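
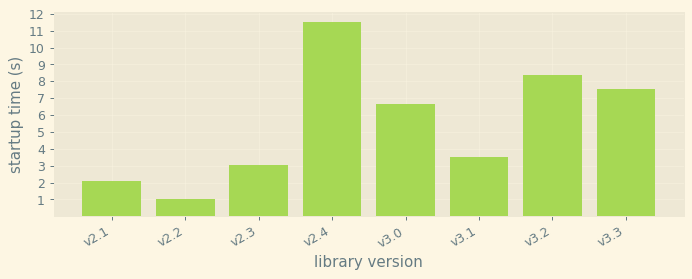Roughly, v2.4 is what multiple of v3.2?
≈ 1.5×

v2.4 ≈ 12, v3.2 ≈ 8; 12/8 ≈ 1.5.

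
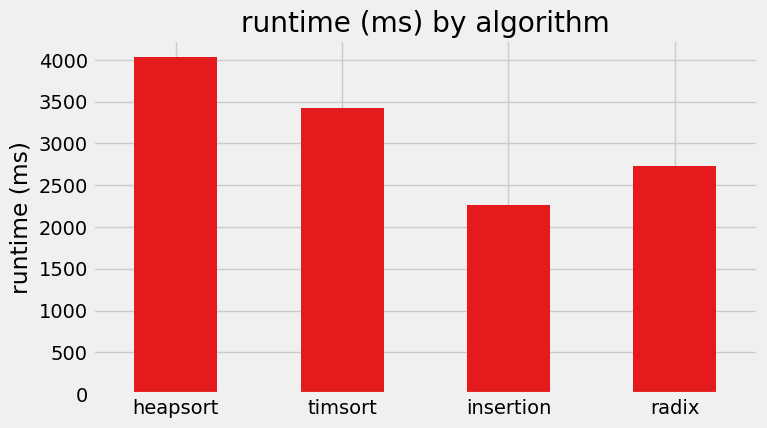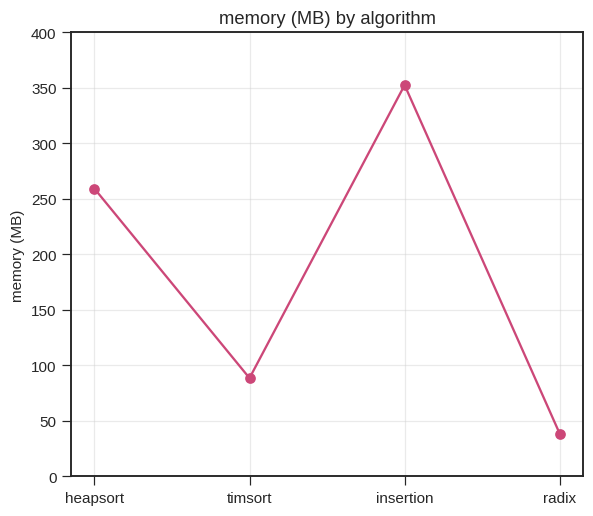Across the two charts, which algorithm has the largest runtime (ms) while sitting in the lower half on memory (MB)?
timsort

Chart 2 median memory (MB) ≈ 150; below-median algorithms: timsort, radix. Among those, timsort has the highest runtime (ms) (≈ 3500).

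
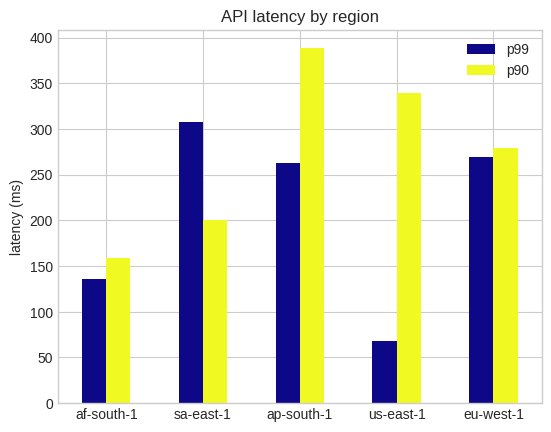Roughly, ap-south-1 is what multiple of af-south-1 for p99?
≈ 1.67×

ap-south-1 ≈ 250, af-south-1 ≈ 150; 250/150 ≈ 1.67.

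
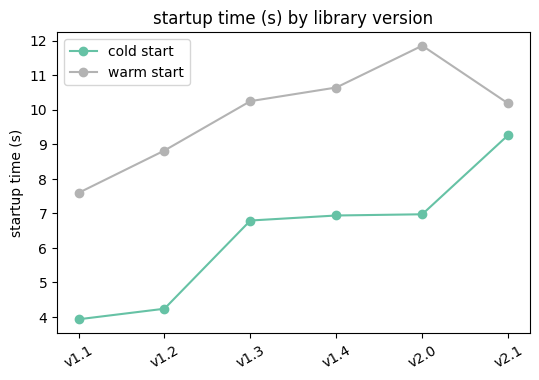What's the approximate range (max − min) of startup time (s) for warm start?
Max v2.0 ≈ 12, min v1.1 ≈ 8; range ≈ 4.

≈ 4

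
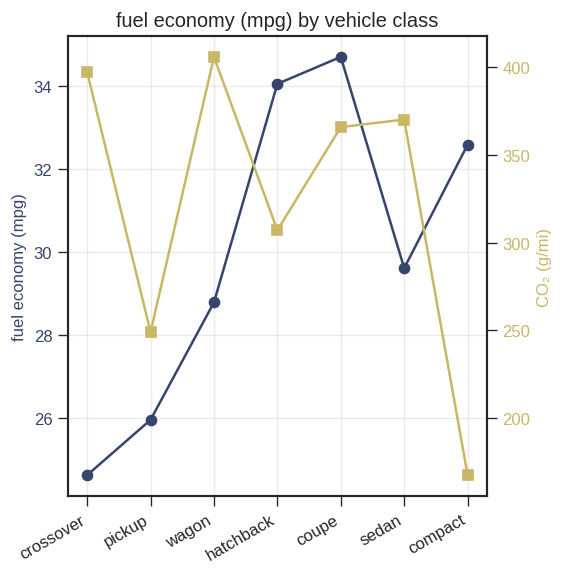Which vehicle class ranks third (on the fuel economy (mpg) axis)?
Top 4 (on the fuel economy (mpg) axis): coupe ≈ 35, hatchback ≈ 34, compact ≈ 33, sedan ≈ 30.

compact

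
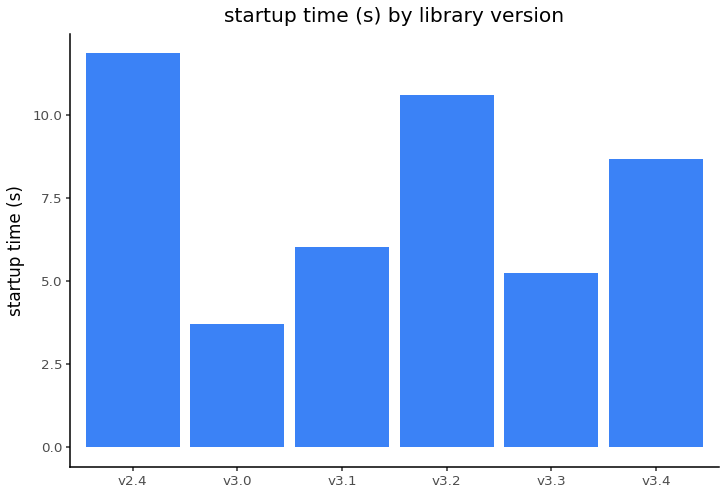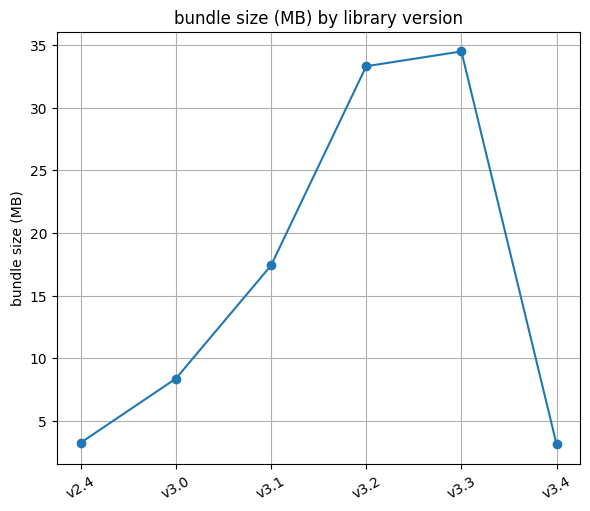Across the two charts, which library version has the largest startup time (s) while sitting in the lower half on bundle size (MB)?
v2.4

Chart 2 median bundle size (MB) ≈ 15; below-median library versions: v2.4, v3.0, v3.4. Among those, v2.4 has the highest startup time (s) (≈ 12).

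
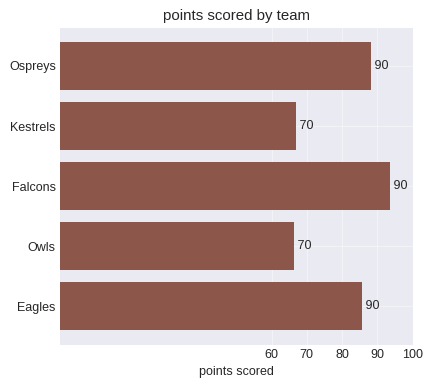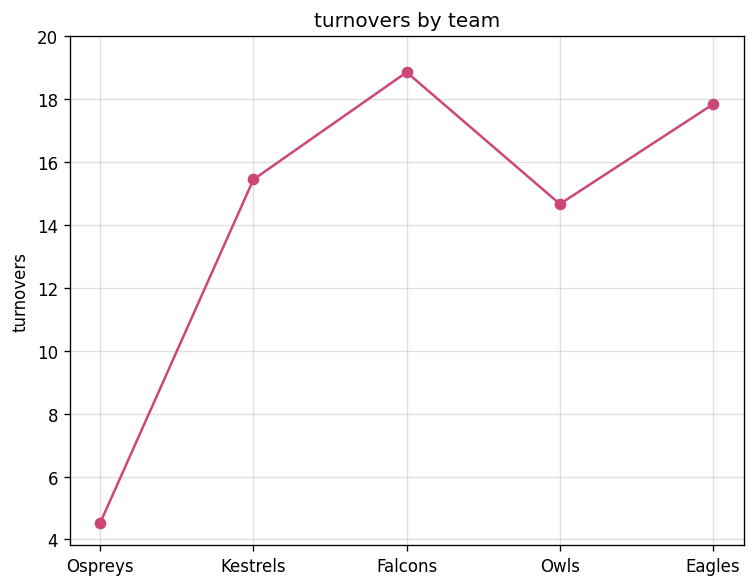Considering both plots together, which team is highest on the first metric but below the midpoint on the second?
Chart 2 median turnovers ≈ 16; below-median teams: Ospreys, Owls. Among those, Ospreys has the highest points scored (≈ 90).

Ospreys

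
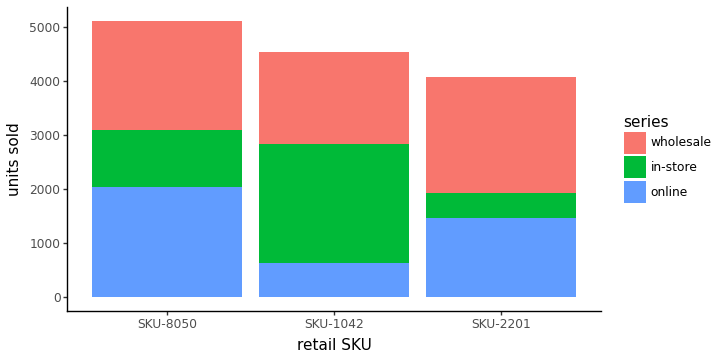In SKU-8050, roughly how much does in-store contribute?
≈ 1000

in-store top ≈ 3000, bottom ≈ 2000; segment ≈ 1000.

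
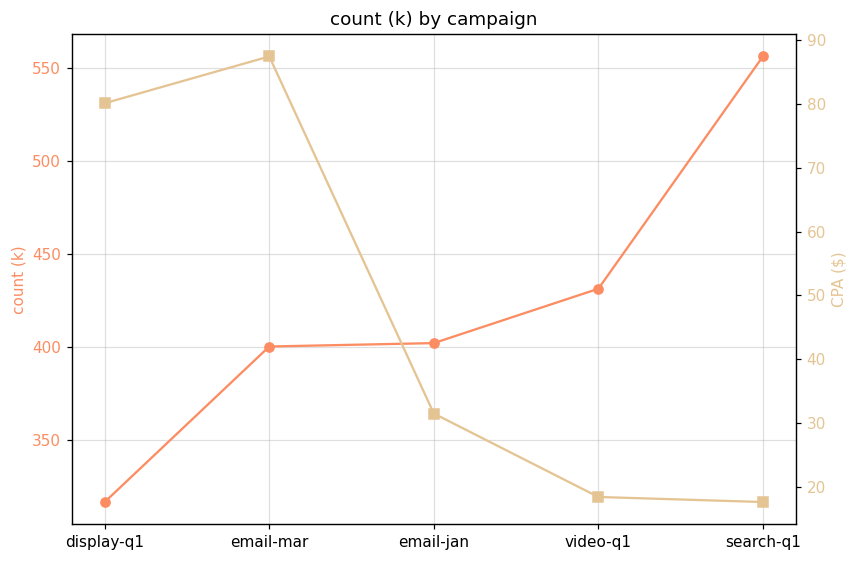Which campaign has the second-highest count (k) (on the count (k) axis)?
Top 3 (on the count (k) axis): search-q1 ≈ 560, video-q1 ≈ 440, email-jan ≈ 400.

video-q1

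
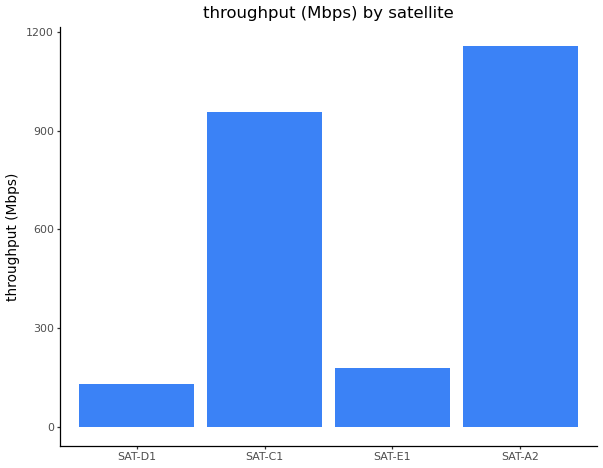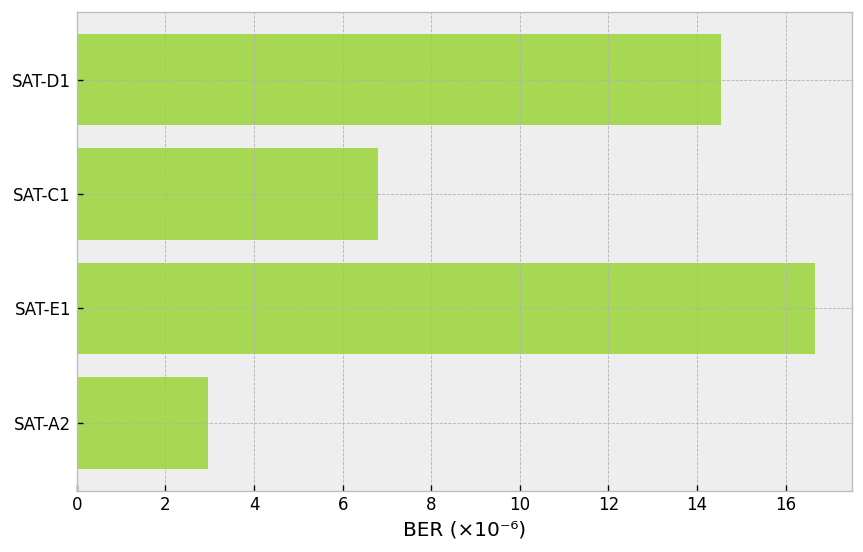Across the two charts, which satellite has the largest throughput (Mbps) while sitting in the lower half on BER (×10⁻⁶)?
Chart 2 median BER (×10⁻⁶) ≈ 10; below-median satellites: SAT-C1, SAT-A2. Among those, SAT-A2 has the highest throughput (Mbps) (≈ 1200).

SAT-A2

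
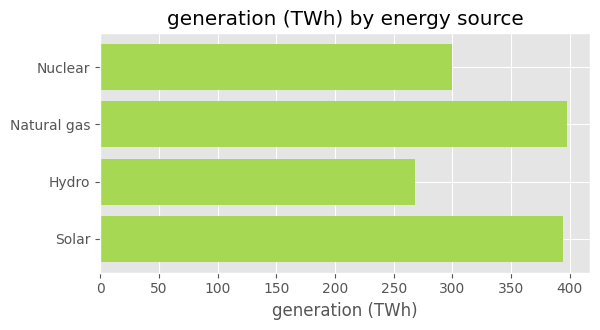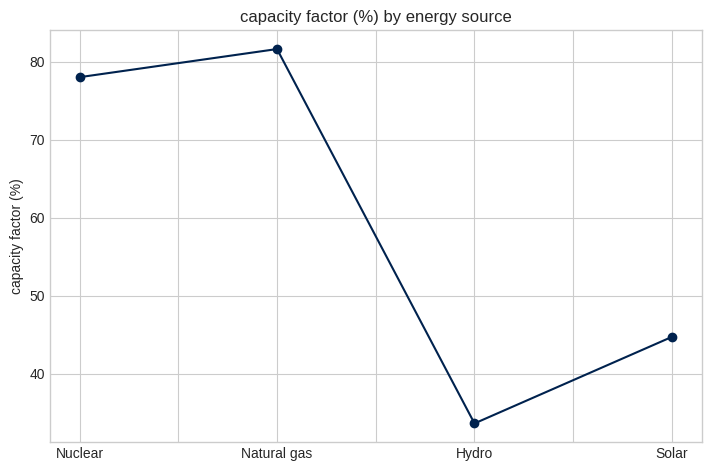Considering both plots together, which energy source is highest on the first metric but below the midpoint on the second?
Chart 2 median capacity factor (%) ≈ 60; below-median energy sources: Hydro, Solar. Among those, Solar has the highest generation (TWh) (≈ 400).

Solar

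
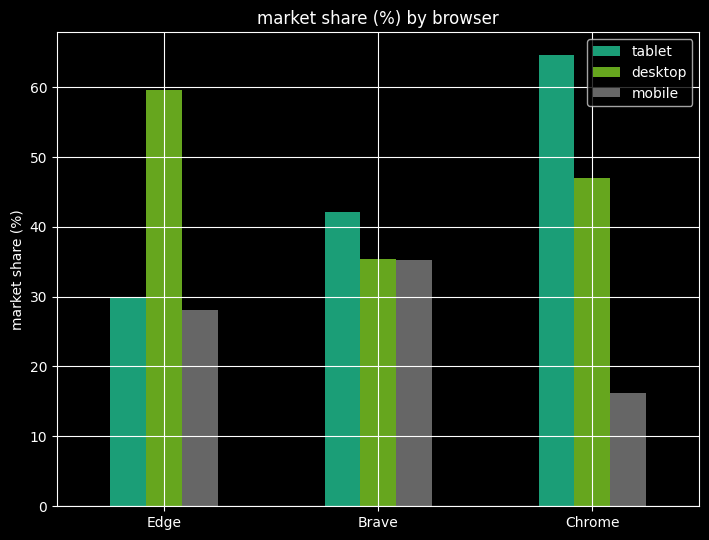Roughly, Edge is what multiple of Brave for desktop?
≈ 1.5×

Edge ≈ 60, Brave ≈ 40; 60/40 ≈ 1.5.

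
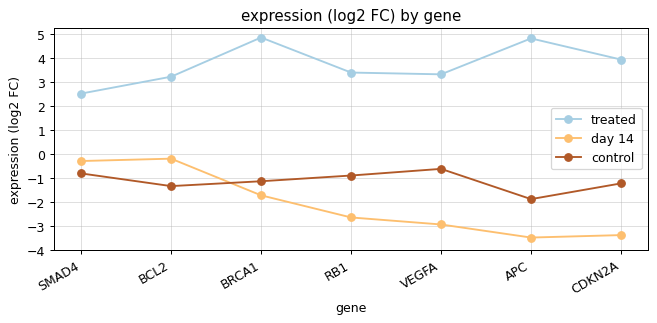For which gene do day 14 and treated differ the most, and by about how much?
APC: day 14 ≈ -3, treated ≈ 5 → gap ≈ 8. Next-largest (CDKN2A) is only ≈ 7.

APC, ≈ 8 log2 FC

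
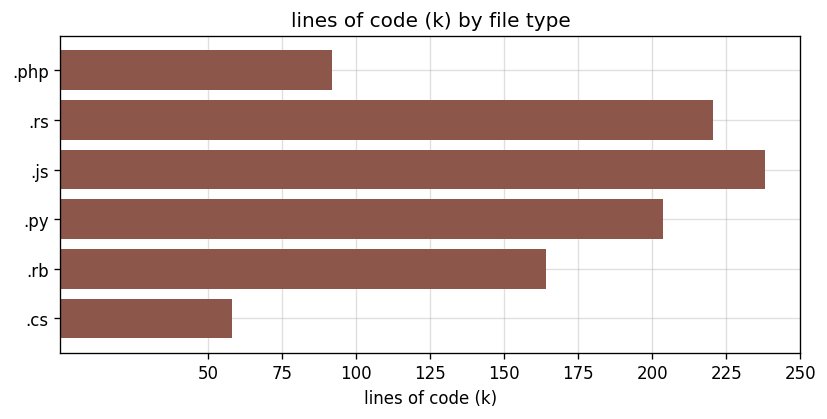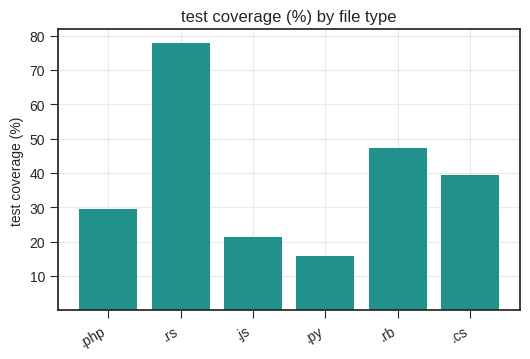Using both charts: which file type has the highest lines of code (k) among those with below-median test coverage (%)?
.js

Chart 2 median test coverage (%) ≈ 30; below-median file types: .php, .js, .py. Among those, .js has the highest lines of code (k) (≈ 250).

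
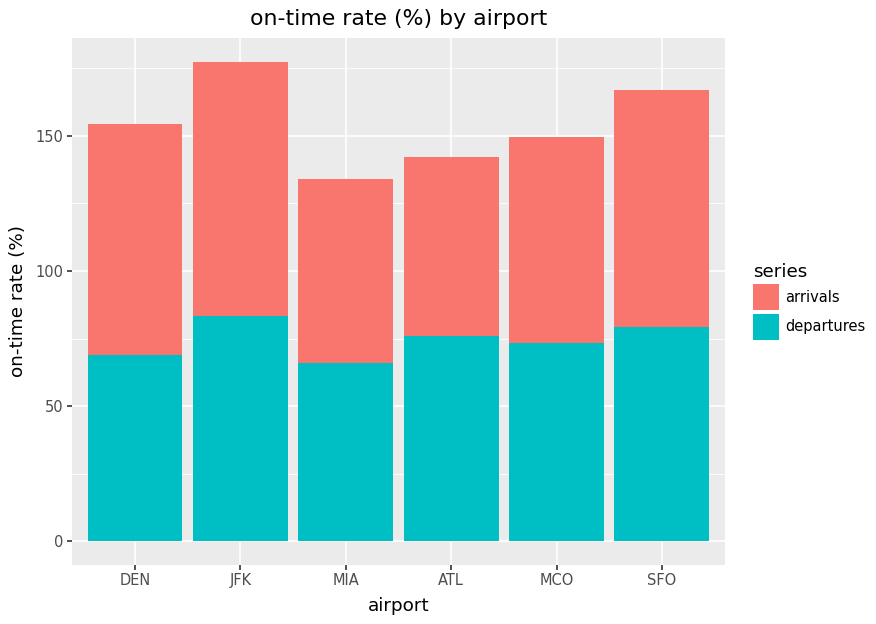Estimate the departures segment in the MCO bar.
departures top ≈ 80, bottom ≈ 0; segment ≈ 80.

≈ 80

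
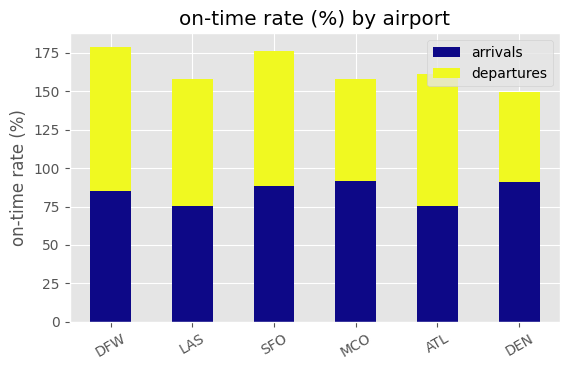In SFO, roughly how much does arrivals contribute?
≈ 80

arrivals top ≈ 80, bottom ≈ 0; segment ≈ 80.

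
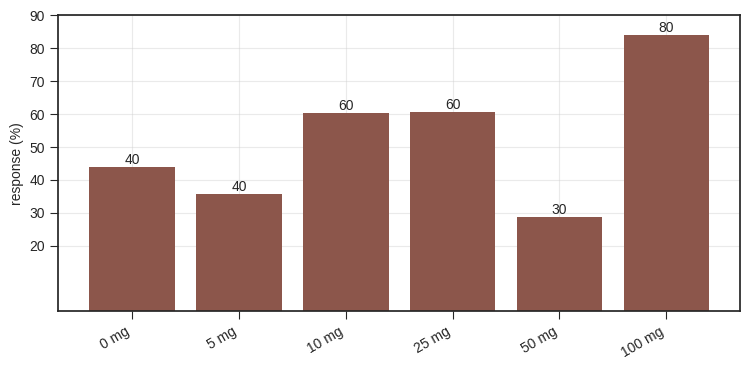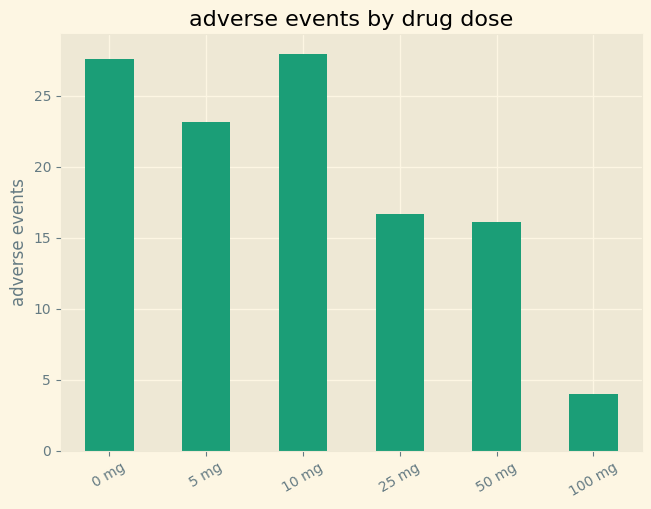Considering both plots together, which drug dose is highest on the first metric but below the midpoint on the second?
100 mg

Chart 2 median adverse events ≈ 20; below-median drug doses: 25 mg, 50 mg, 100 mg. Among those, 100 mg has the highest response (%) (≈ 80).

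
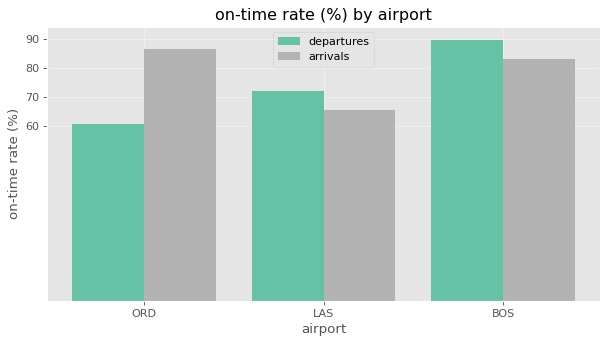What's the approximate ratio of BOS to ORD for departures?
≈ 1.5×

BOS ≈ 90, ORD ≈ 60; 90/60 ≈ 1.5.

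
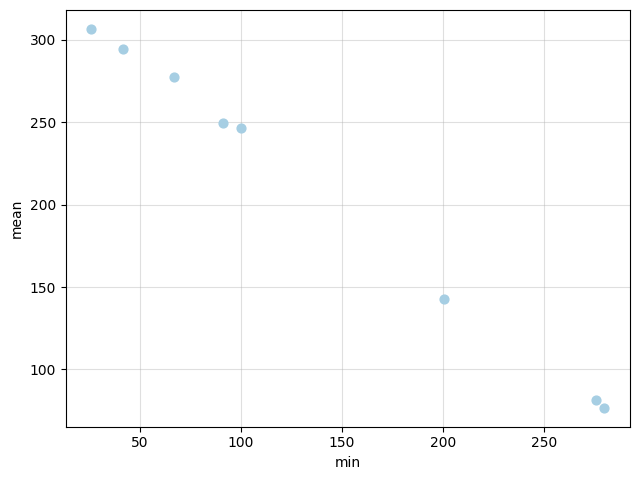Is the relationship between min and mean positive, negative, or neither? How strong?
Points are negatively correlated; strong (|r| ≈ 1.0).

negative, strong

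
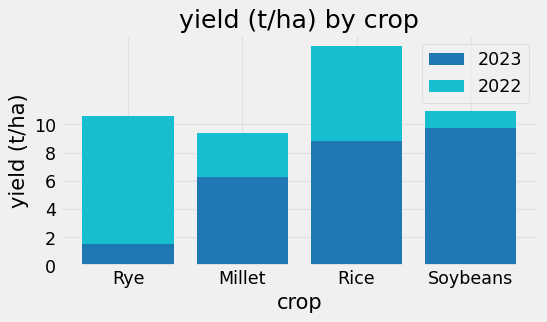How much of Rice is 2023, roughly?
2023 top ≈ 8, bottom ≈ 0; segment ≈ 8.

≈ 8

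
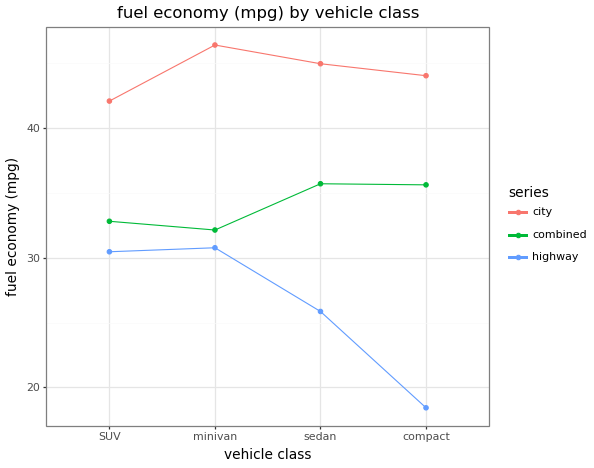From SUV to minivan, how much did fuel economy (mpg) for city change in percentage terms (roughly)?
≈ +12.5%

SUV ≈ 40, minivan ≈ 45; (45 − 40) / 40 ≈ +12.5%.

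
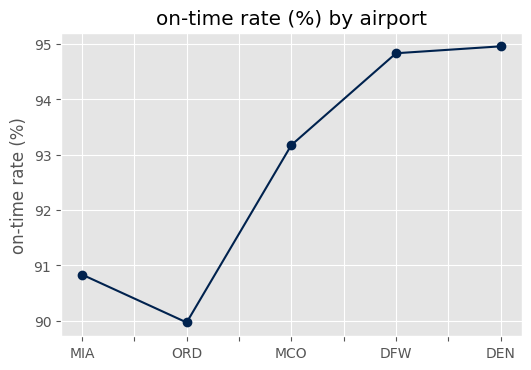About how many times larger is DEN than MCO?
DEN ≈ 95.0, MCO ≈ 93.0; 95.0/93.0 ≈ 1.02.

≈ 1.02×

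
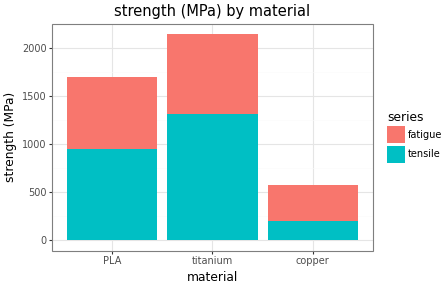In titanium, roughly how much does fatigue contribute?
fatigue top ≈ 2200, bottom ≈ 1400; segment ≈ 800.

≈ 800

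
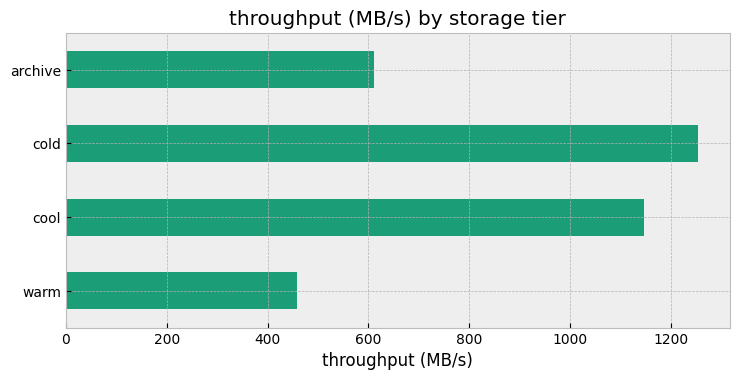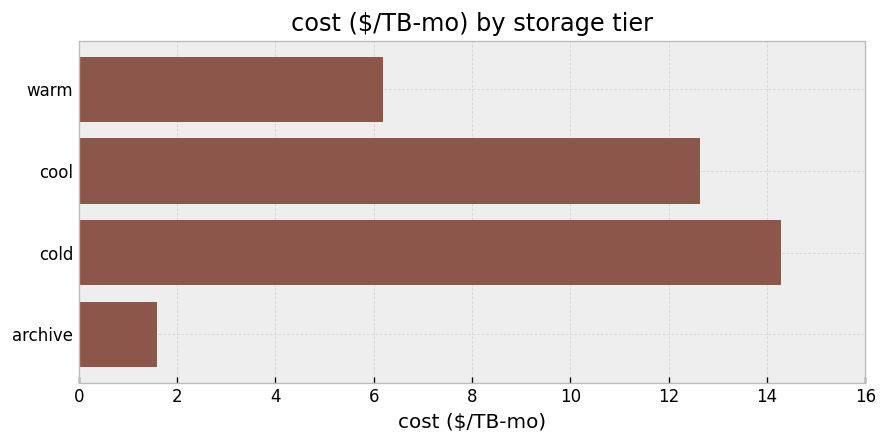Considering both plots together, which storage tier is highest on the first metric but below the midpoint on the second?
archive

Chart 2 median cost ($/TB-mo) ≈ 10; below-median storage tiers: warm, archive. Among those, archive has the highest throughput (MB/s) (≈ 600).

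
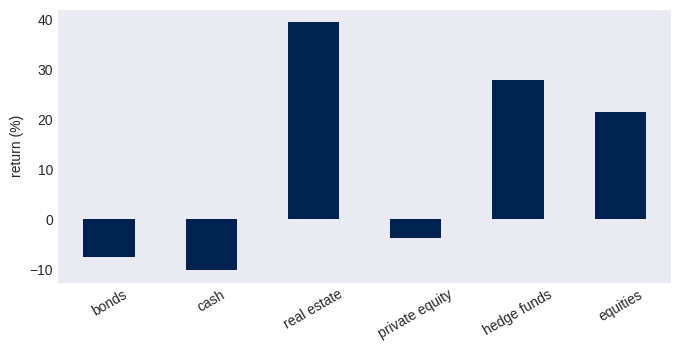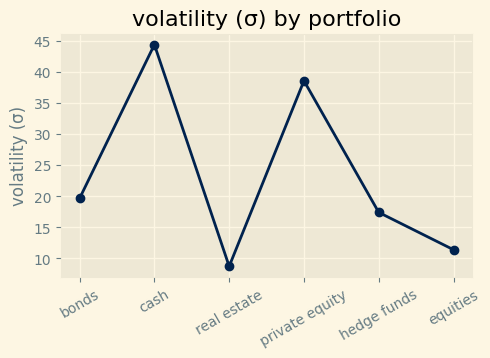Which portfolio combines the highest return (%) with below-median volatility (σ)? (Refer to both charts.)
real estate

Chart 2 median volatility (σ) ≈ 20; below-median portfolios: real estate, hedge funds, equities. Among those, real estate has the highest return (%) (≈ 40).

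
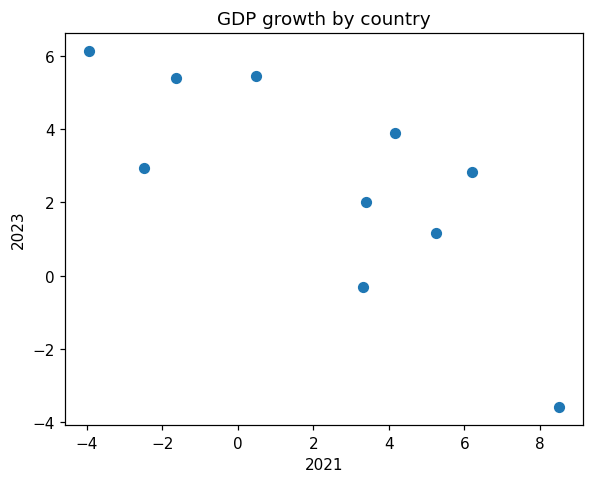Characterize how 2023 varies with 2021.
Points are negatively correlated; strong (|r| ≈ 0.8).

negative, strong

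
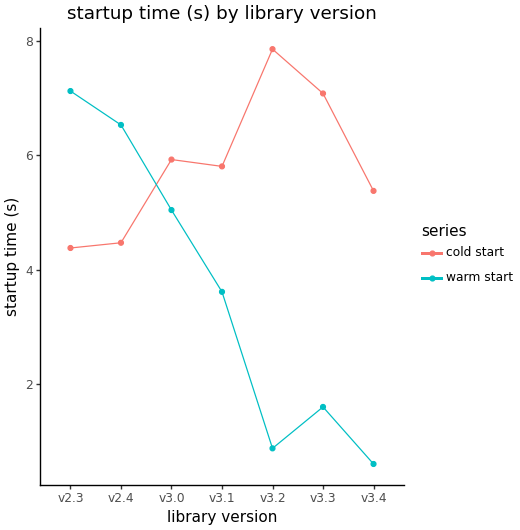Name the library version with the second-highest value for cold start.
Top 3 for cold start: v3.2 ≈ 8, v3.3 ≈ 7, v3.0 ≈ 6.

v3.3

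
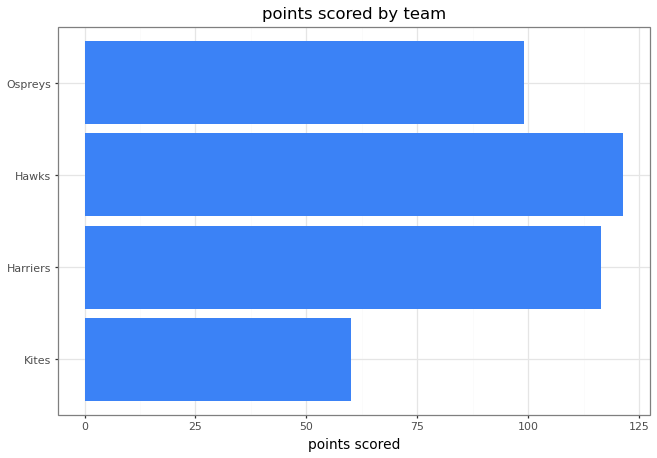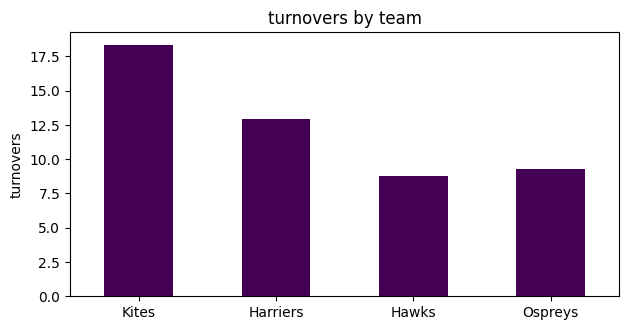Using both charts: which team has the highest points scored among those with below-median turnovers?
Chart 2 median turnovers ≈ 12; below-median teams: Hawks, Ospreys. Among those, Hawks has the highest points scored (≈ 120).

Hawks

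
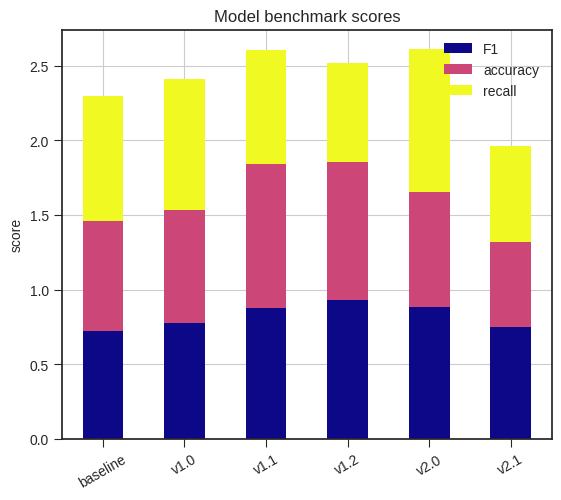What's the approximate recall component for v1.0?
recall top ≈ 2.5, bottom ≈ 1.5; segment ≈ 1.0.

≈ 1.0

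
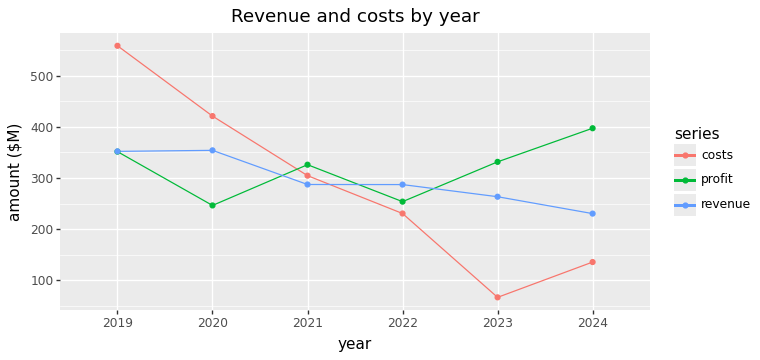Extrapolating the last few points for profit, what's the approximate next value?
≈ 475

Last three: 250, 350, 400 → slope ≈ 75/step → next ≈ 475.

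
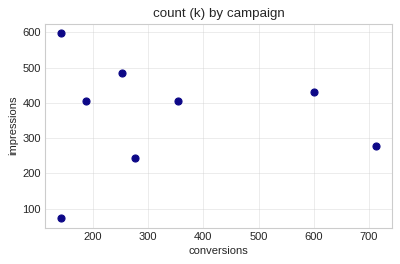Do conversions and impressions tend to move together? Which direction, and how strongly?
Points are roughly uncorrelated; weak (|r| ≈ 0.0).

no clear correlation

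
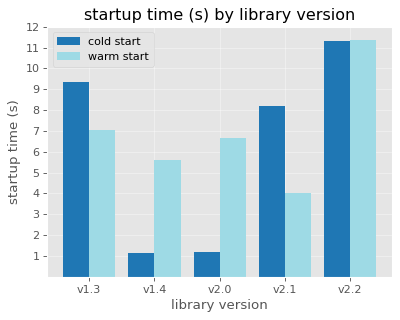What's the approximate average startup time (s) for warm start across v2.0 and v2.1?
≈ 6

(7 + 4) / 2 ≈ 6.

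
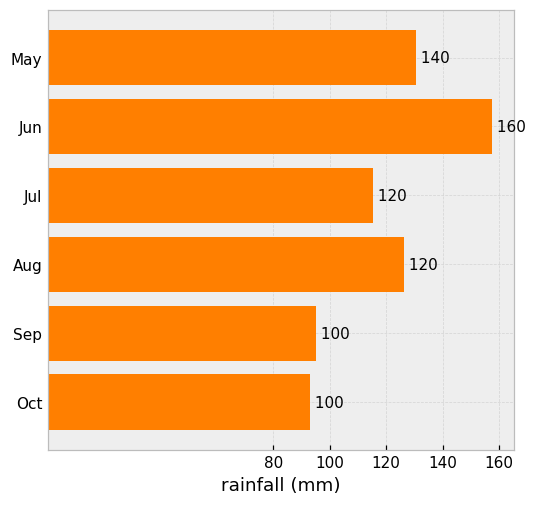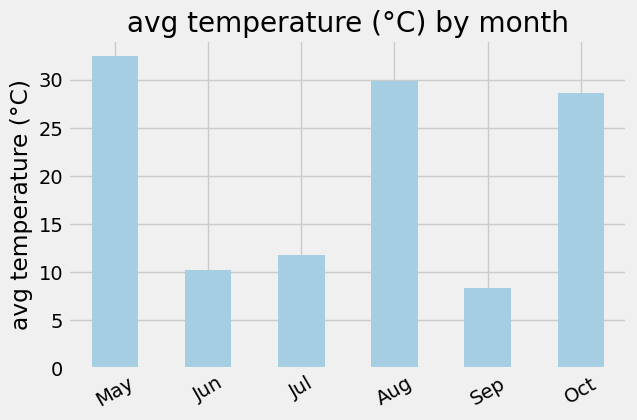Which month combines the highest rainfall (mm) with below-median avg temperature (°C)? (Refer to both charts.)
Jun

Chart 2 median avg temperature (°C) ≈ 20; below-median months: Jun, Jul, Sep. Among those, Jun has the highest rainfall (mm) (≈ 160).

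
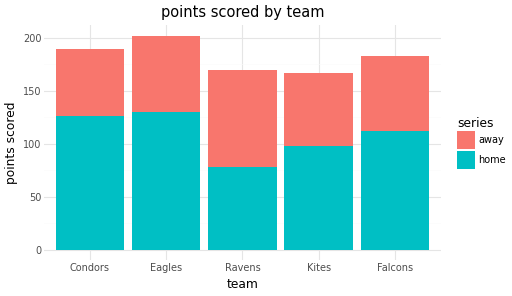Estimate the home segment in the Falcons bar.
home top ≈ 120, bottom ≈ 0; segment ≈ 120.

≈ 120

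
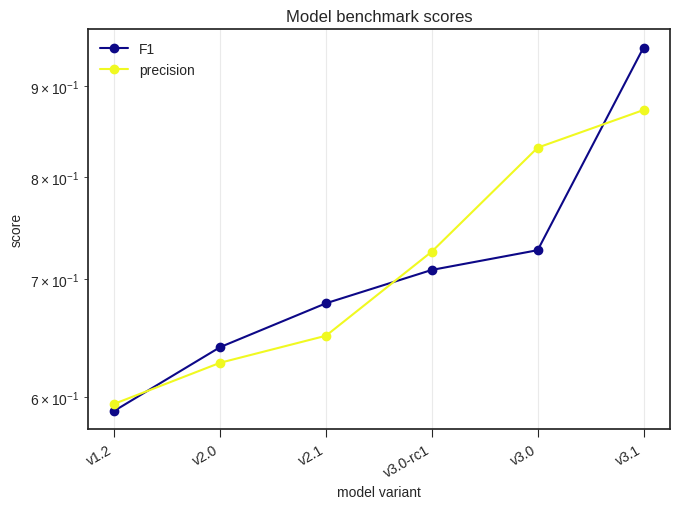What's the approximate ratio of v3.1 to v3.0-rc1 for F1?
≈ 1.36×

v3.1 ≈ 0.95, v3.0-rc1 ≈ 0.70; 0.95/0.70 ≈ 1.36.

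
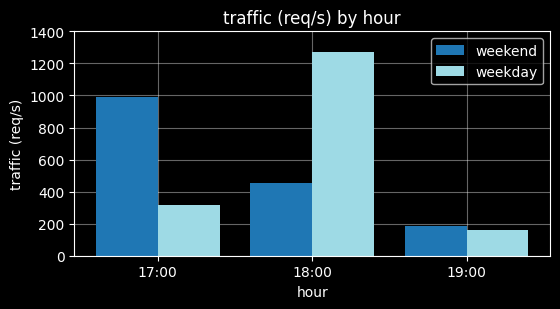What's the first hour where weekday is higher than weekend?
18:00

17:00: weekday ≈ 400 vs weekend ≈ 1000 (not yet); 18:00: weekday ≈ 1200 vs weekend ≈ 400 (first crossover).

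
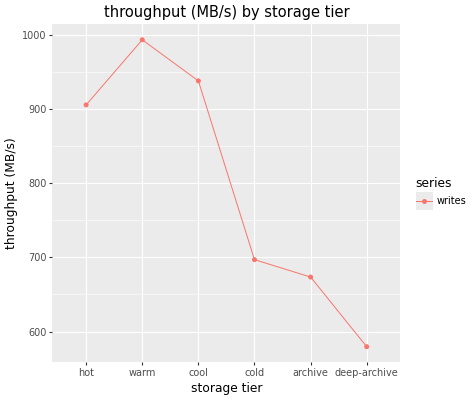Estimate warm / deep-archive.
≈ 1.67×

warm ≈ 1000, deep-archive ≈ 600; 1000/600 ≈ 1.67.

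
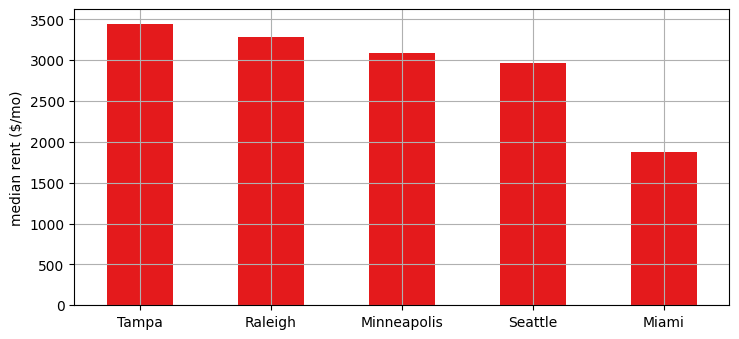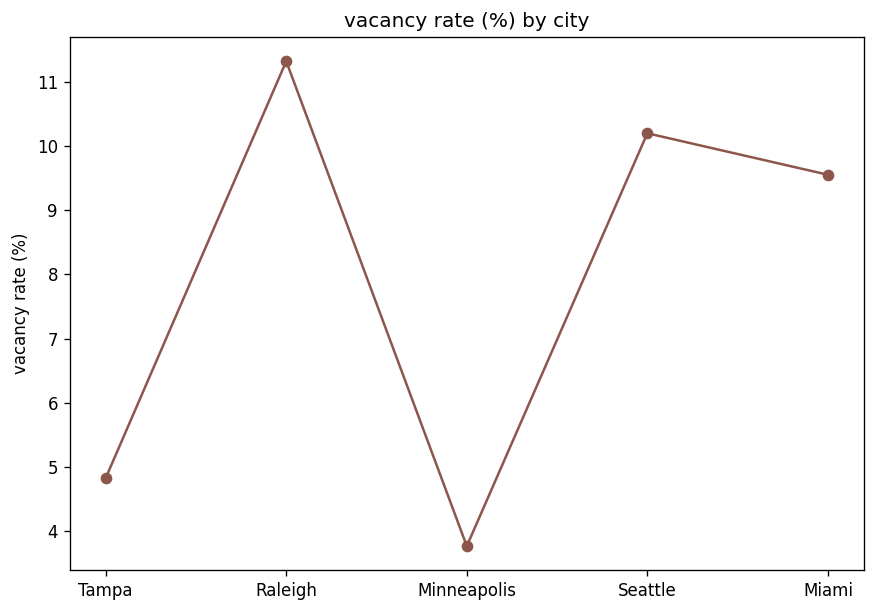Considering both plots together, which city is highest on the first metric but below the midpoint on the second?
Chart 2 median vacancy rate (%) ≈ 10; below-median cities: Tampa, Minneapolis. Among those, Tampa has the highest median rent ($/mo) (≈ 3500).

Tampa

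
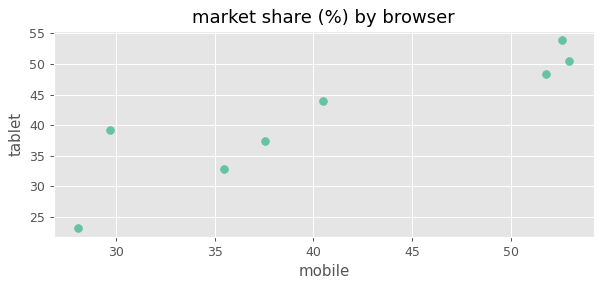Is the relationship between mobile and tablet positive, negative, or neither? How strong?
positive, strong

Points are positively correlated; strong (|r| ≈ 0.9).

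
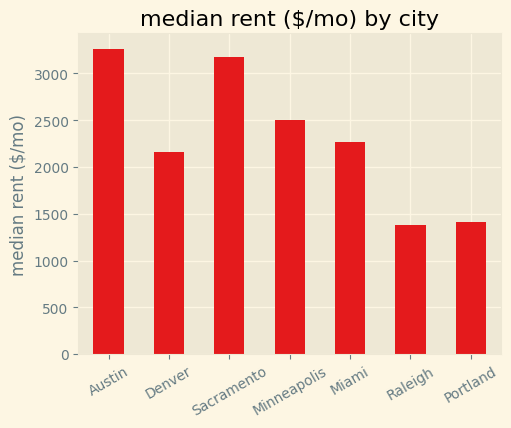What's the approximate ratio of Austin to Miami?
≈ 1.4×

Austin ≈ 3500, Miami ≈ 2500; 3500/2500 ≈ 1.4.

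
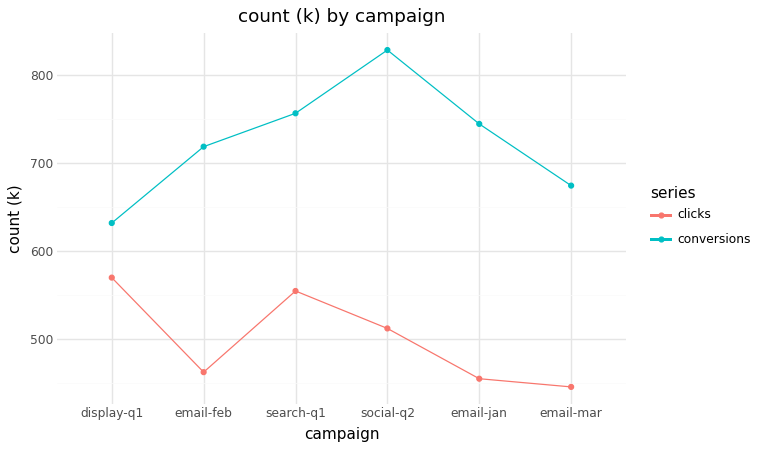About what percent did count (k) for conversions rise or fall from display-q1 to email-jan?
display-q1 ≈ 650, email-jan ≈ 750; (750 − 650) / 650 ≈ +15.4%.

≈ +15.4%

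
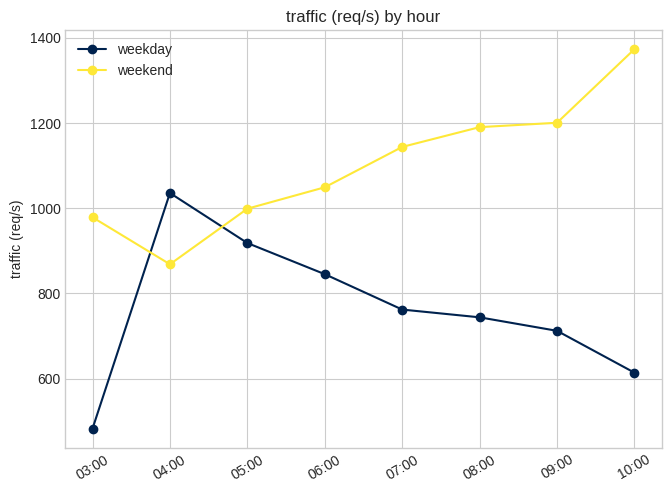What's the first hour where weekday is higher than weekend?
03:00: weekday ≈ 500 vs weekend ≈ 1000 (not yet); 04:00: weekday ≈ 1000 vs weekend ≈ 900 (first crossover).

04:00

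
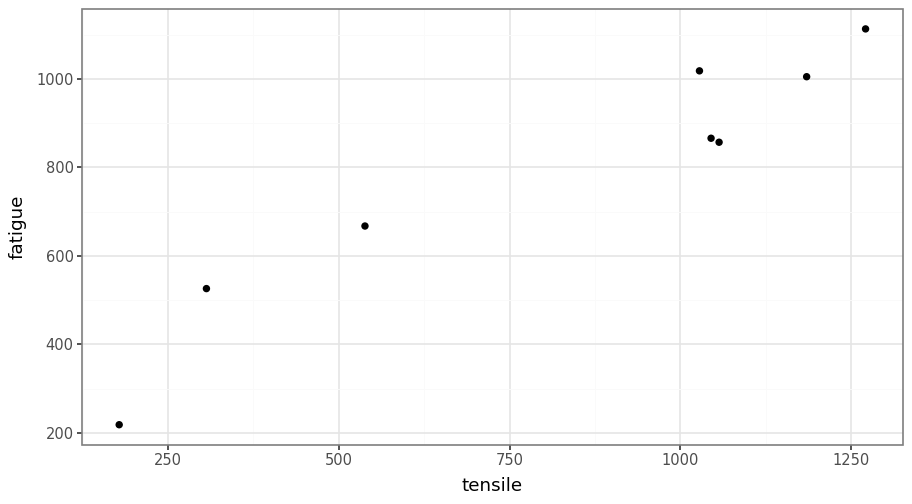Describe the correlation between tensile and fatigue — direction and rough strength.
Points are positively correlated; strong (|r| ≈ 1.0).

positive, strong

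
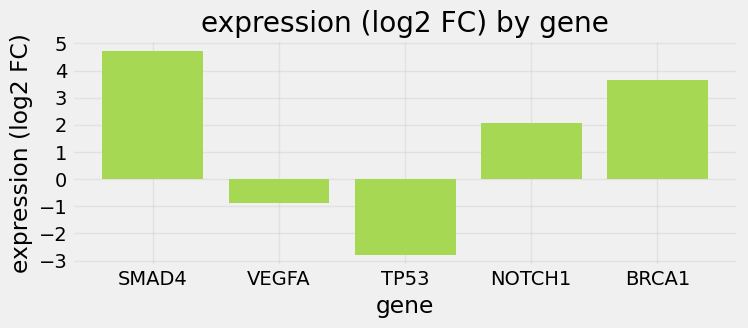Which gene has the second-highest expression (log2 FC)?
Top 3: SMAD4 ≈ 5, BRCA1 ≈ 4, NOTCH1 ≈ 2.

BRCA1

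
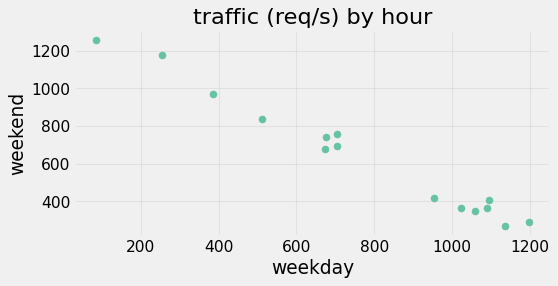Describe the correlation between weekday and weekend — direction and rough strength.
negative, strong

Points are negatively correlated; strong (|r| ≈ 1.0).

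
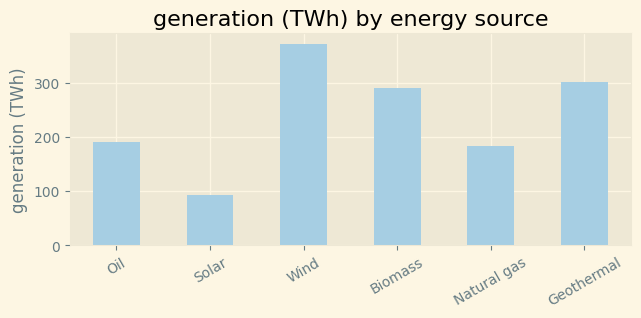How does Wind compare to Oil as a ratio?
Wind ≈ 350, Oil ≈ 200; 350/200 ≈ 1.75.

≈ 1.75×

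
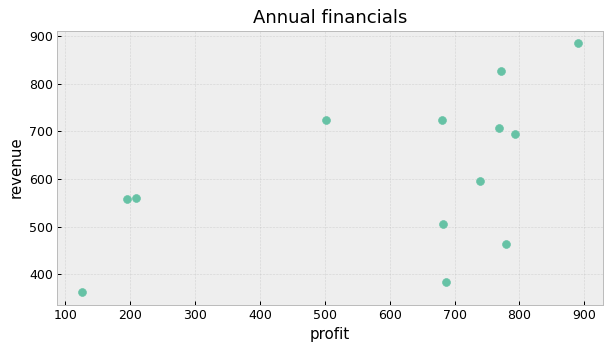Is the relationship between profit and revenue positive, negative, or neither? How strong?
positive, moderate

Points are positively correlated; moderate (|r| ≈ 0.5).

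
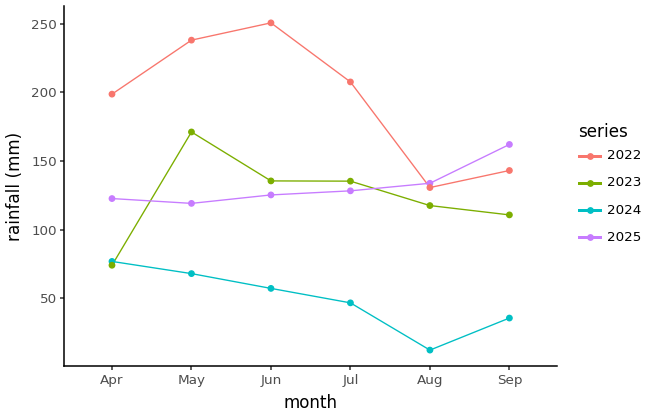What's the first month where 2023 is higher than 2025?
Apr: 2023 ≈ 80 vs 2025 ≈ 120 (not yet); May: 2023 ≈ 180 vs 2025 ≈ 120 (first crossover).

May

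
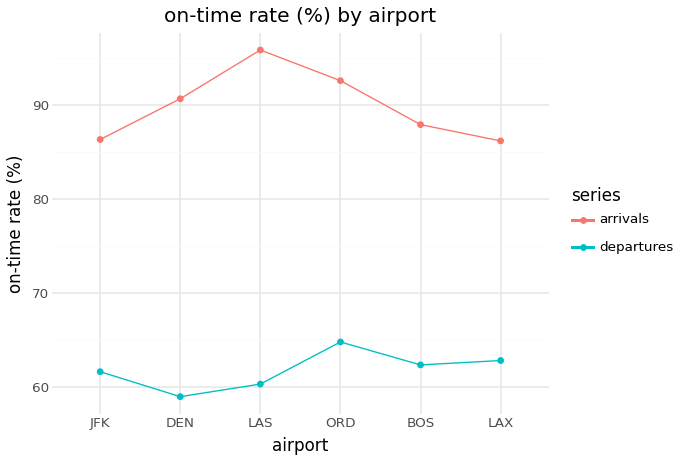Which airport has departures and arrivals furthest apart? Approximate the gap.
LAS: departures ≈ 60, arrivals ≈ 95 → gap ≈ 35. Next-largest (DEN) is only ≈ 30.

LAS, ≈ 35 %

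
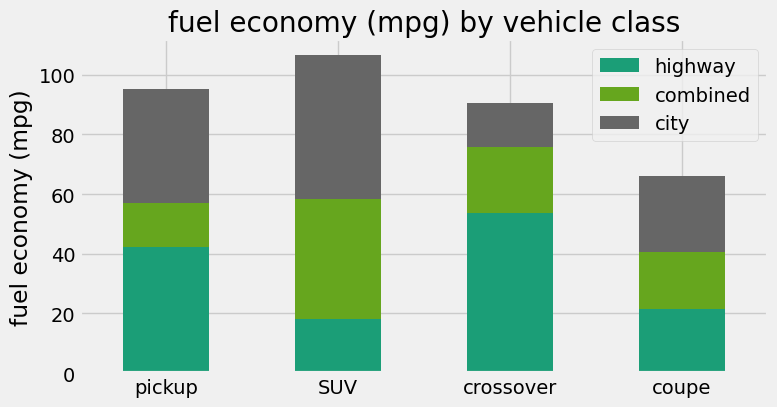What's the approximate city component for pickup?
≈ 40

city top ≈ 100, bottom ≈ 60; segment ≈ 40.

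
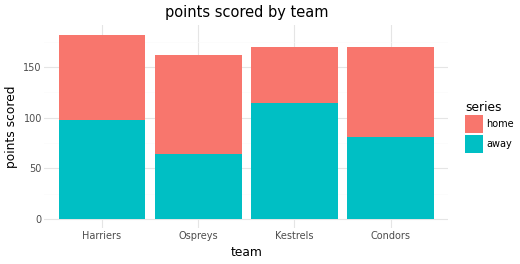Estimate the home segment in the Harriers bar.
home top ≈ 180, bottom ≈ 100; segment ≈ 80.

≈ 80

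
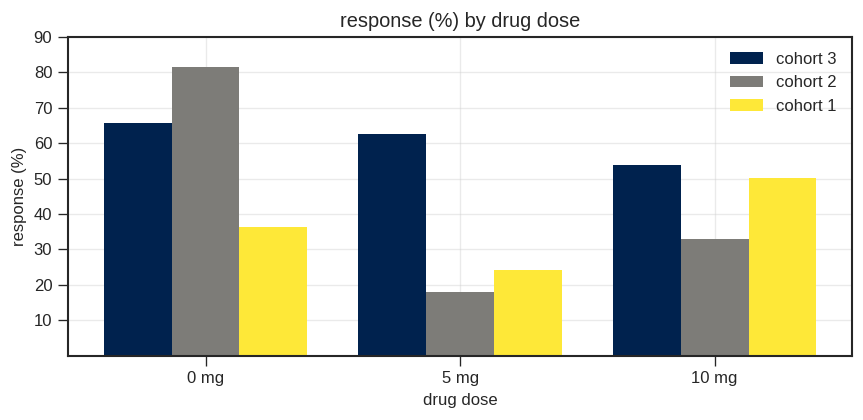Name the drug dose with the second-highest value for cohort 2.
Top 3 for cohort 2: 0 mg ≈ 80, 10 mg ≈ 30, 5 mg ≈ 20.

10 mg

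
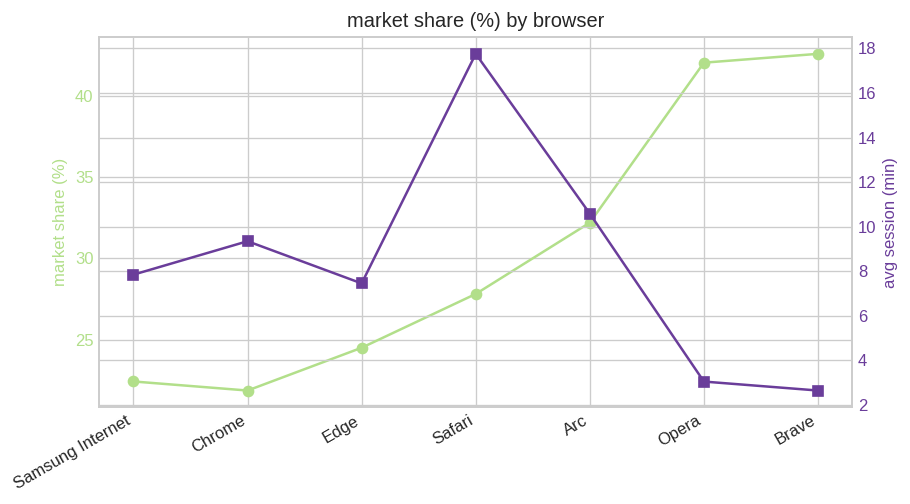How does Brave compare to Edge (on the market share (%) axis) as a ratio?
≈ 1.75×

Brave ≈ 42, Edge ≈ 24; 42/24 ≈ 1.75.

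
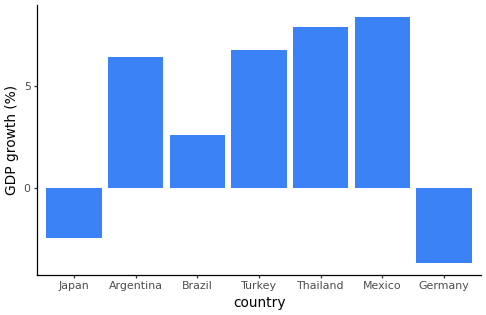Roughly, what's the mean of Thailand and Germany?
(8 + -4) / 2 ≈ 2.

≈ 2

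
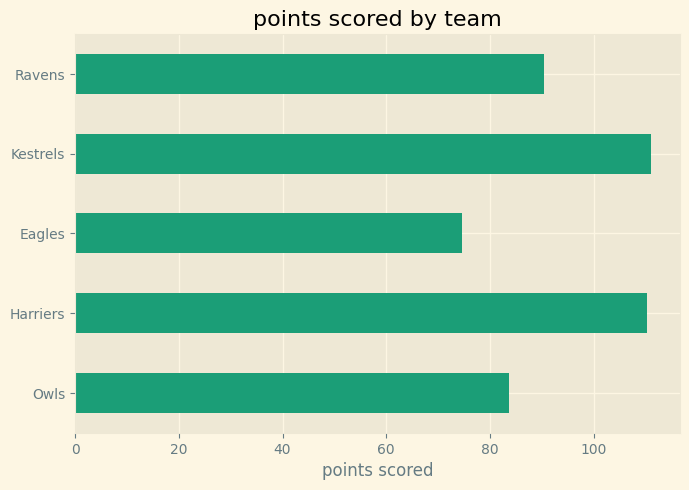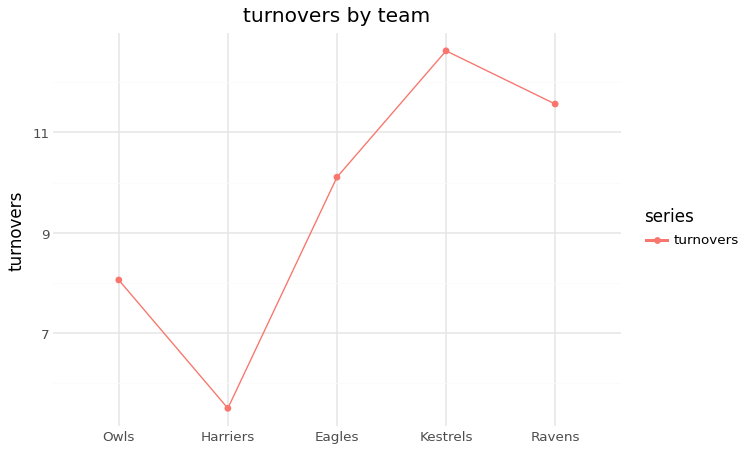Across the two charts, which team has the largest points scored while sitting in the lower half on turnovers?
Harriers

Chart 2 median turnovers ≈ 10; below-median teams: Owls, Harriers. Among those, Harriers has the highest points scored (≈ 120).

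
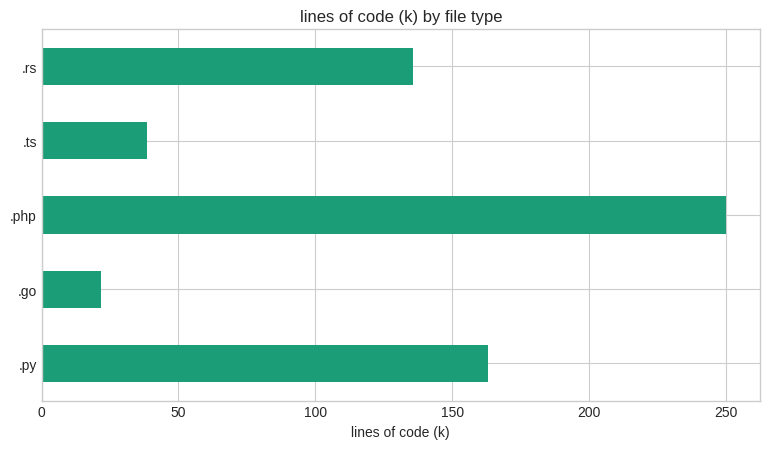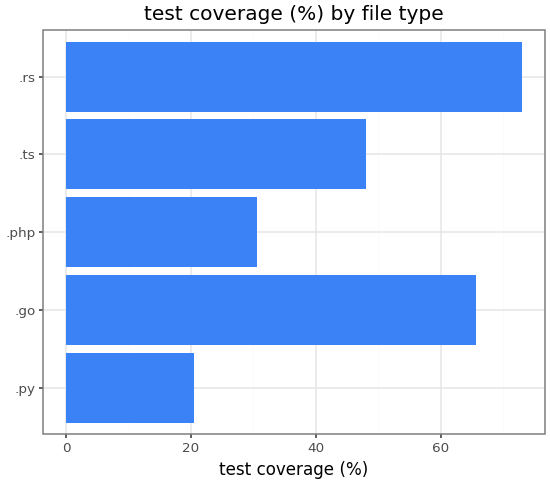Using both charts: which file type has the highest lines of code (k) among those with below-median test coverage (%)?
Chart 2 median test coverage (%) ≈ 50; below-median file types: .py, .php. Among those, .php has the highest lines of code (k) (≈ 250).

.php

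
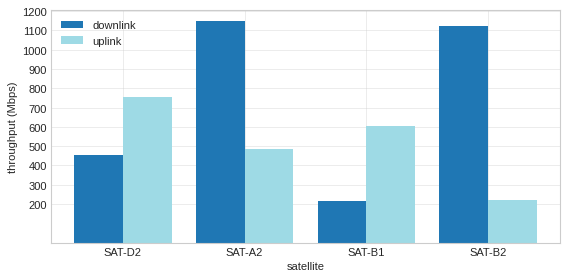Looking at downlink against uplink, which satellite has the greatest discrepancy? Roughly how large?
SAT-B2, ≈ 900 Mbps

SAT-B2: downlink ≈ 1100, uplink ≈ 200 → gap ≈ 900. Next-largest (SAT-A2) is only ≈ 600.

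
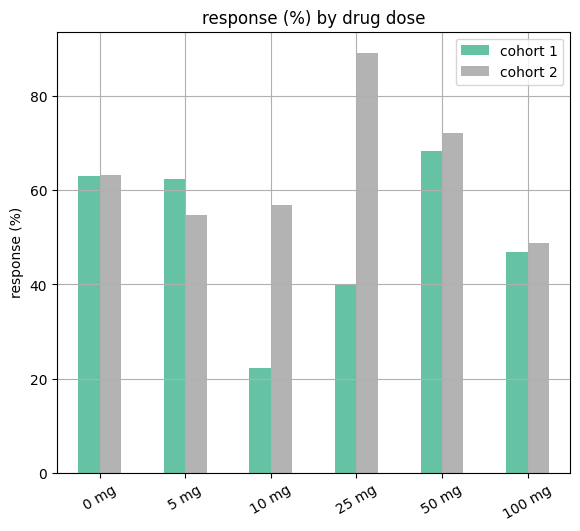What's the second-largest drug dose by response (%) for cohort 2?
Top 3 for cohort 2: 25 mg ≈ 90, 50 mg ≈ 70, 0 mg ≈ 60.

50 mg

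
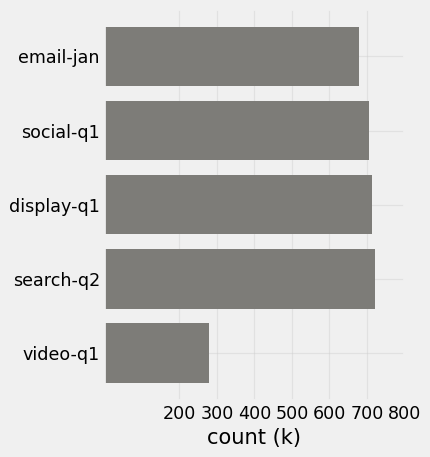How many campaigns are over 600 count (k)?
4

Above 600: email-jan, social-q1, display-q1, search-q2.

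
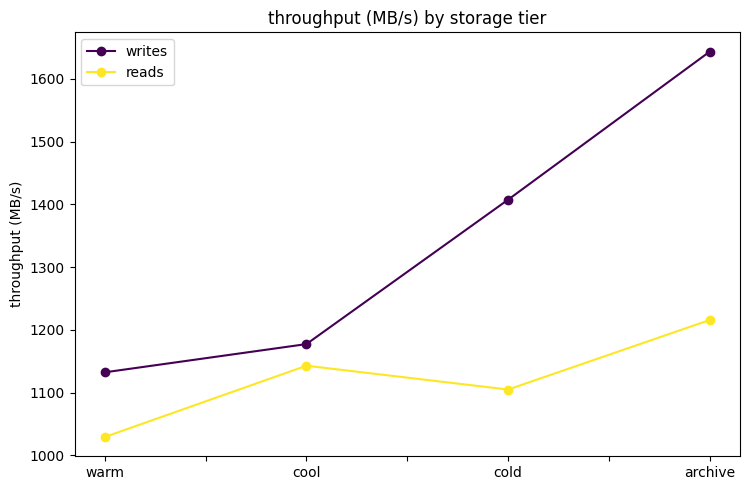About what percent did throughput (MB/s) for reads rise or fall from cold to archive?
≈ +9.1%

cold ≈ 1100, archive ≈ 1200; (1200 − 1100) / 1100 ≈ +9.1%.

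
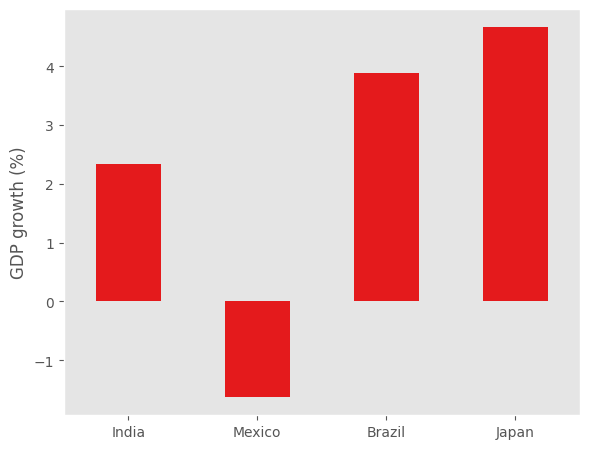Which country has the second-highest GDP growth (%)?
Brazil

Top 3: Japan ≈ 5, Brazil ≈ 4, India ≈ 2.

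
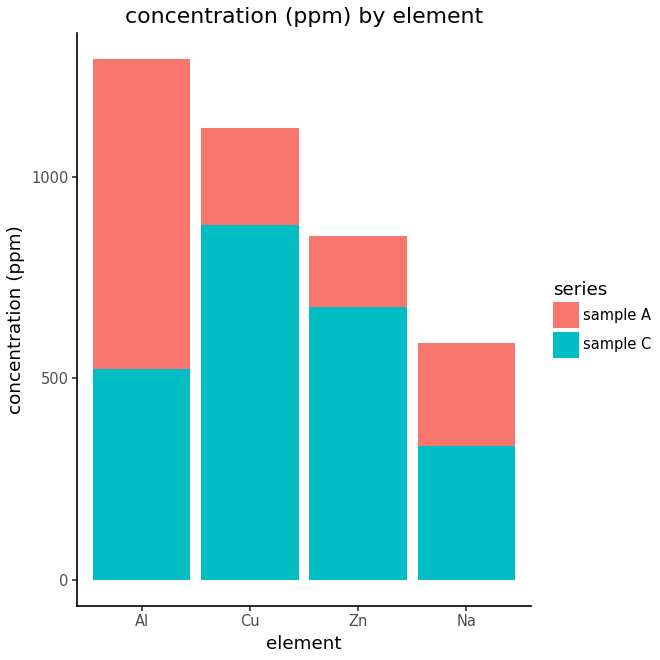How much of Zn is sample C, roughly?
sample C top ≈ 600, bottom ≈ 0; segment ≈ 600.

≈ 600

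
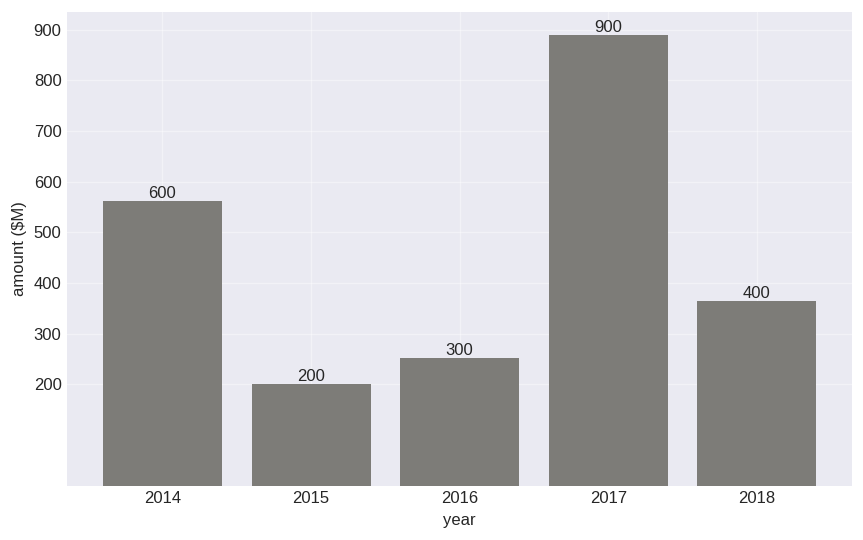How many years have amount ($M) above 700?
1

Above 700: 2017.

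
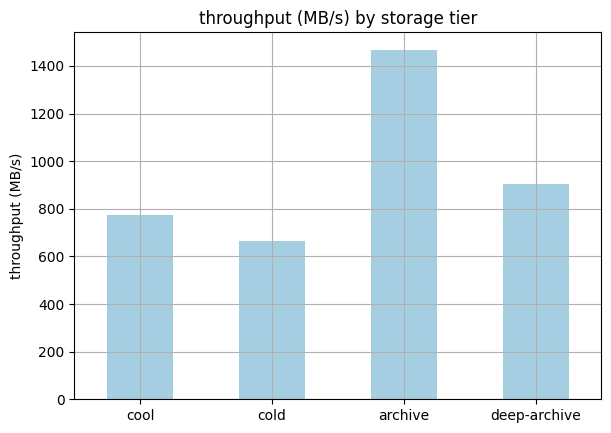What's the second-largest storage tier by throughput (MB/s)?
Top 3: archive ≈ 1400, deep-archive ≈ 1000, cool ≈ 800.

deep-archive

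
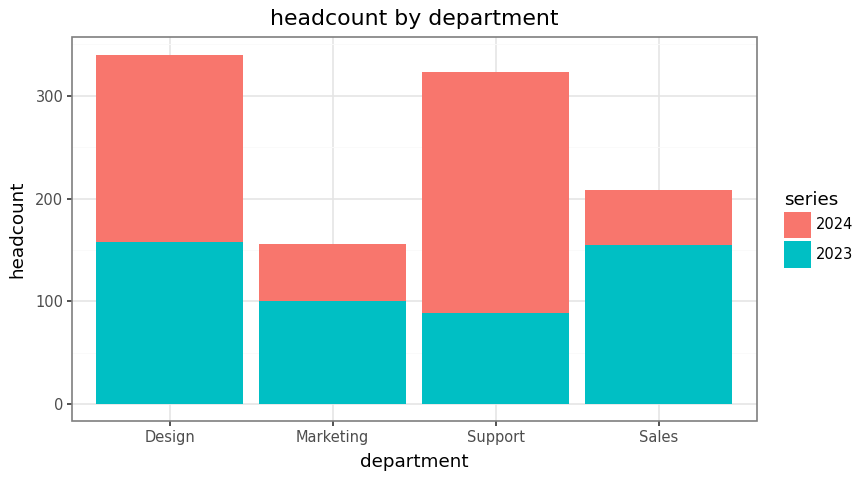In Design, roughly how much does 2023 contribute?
≈ 150

2023 top ≈ 150, bottom ≈ 0; segment ≈ 150.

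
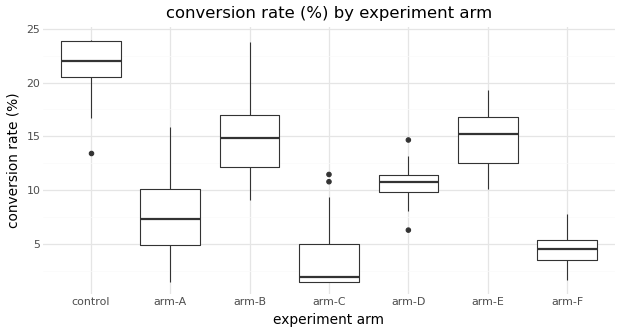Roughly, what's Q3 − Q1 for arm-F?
≈ 2

Q3 ≈ 6, Q1 ≈ 4; IQR ≈ 2.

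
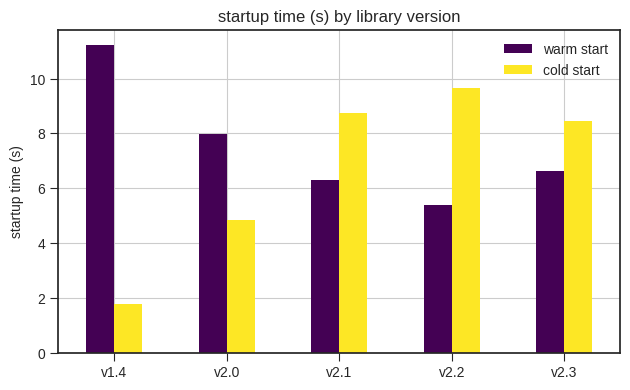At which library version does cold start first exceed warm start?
v2.0: cold start ≈ 5 vs warm start ≈ 8 (not yet); v2.1: cold start ≈ 9 vs warm start ≈ 6 (first crossover).

v2.1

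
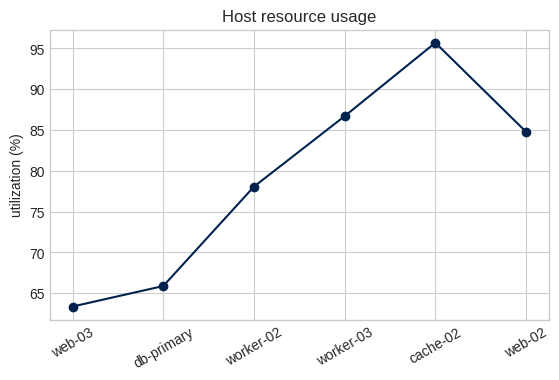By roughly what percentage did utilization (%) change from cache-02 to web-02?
≈ -10.5%

cache-02 ≈ 95, web-02 ≈ 85; (85 − 95) / 95 ≈ -10.5%.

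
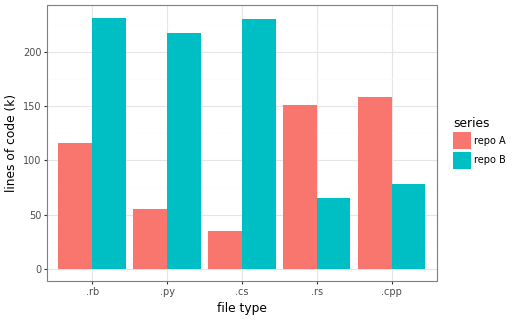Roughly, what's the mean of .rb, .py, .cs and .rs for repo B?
(240 + 220 + 240 + 60) / 4 ≈ 190.

≈ 190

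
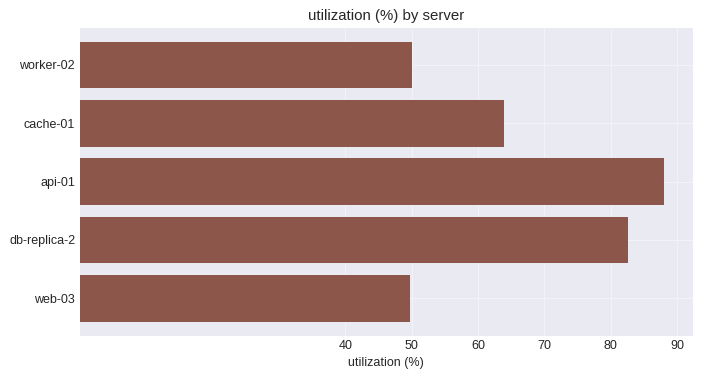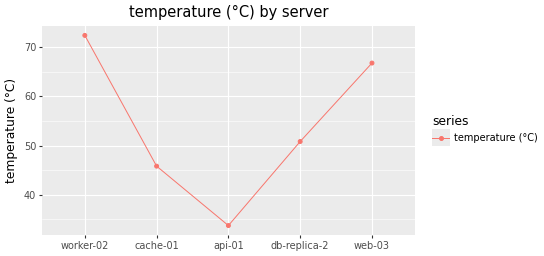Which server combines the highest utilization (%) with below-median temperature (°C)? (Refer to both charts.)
api-01

Chart 2 median temperature (°C) ≈ 50; below-median servers: cache-01, api-01. Among those, api-01 has the highest utilization (%) (≈ 90).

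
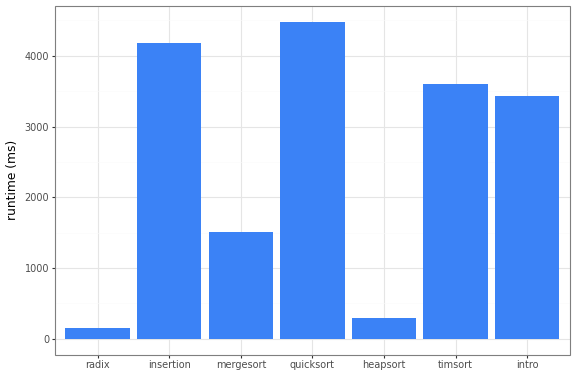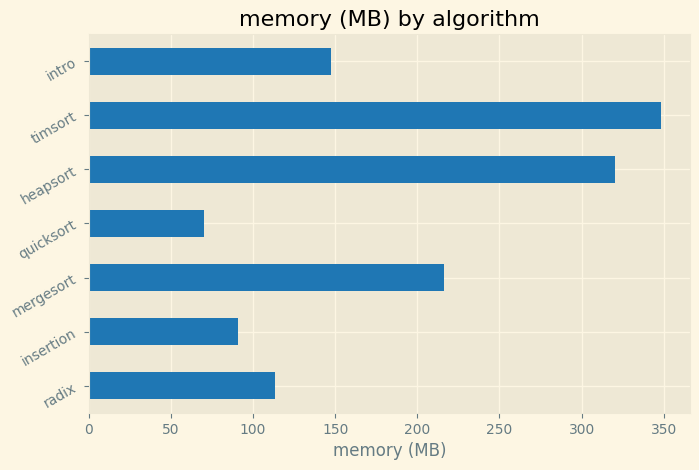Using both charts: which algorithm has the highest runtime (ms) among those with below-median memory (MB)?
Chart 2 median memory (MB) ≈ 150; below-median algorithms: radix, insertion, quicksort. Among those, quicksort has the highest runtime (ms) (≈ 4500).

quicksort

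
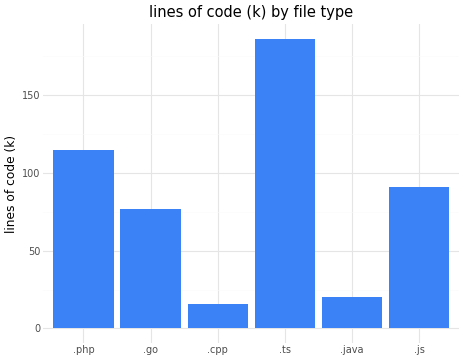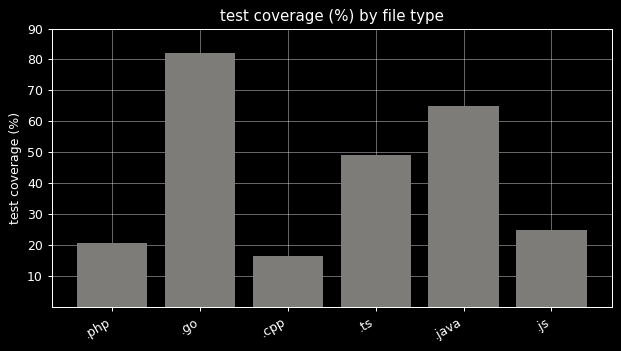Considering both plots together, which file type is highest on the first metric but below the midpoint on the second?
Chart 2 median test coverage (%) ≈ 40; below-median file types: .php, .cpp, .js. Among those, .php has the highest lines of code (k) (≈ 120).

.php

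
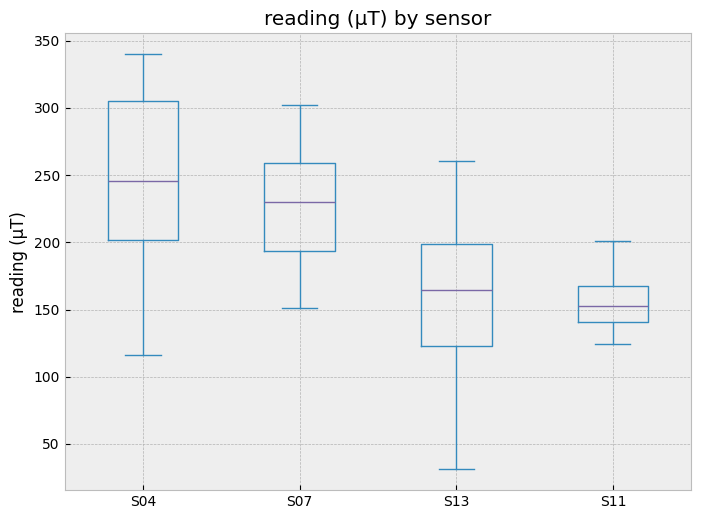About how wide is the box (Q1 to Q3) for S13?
≈ 80

Q3 ≈ 200, Q1 ≈ 120; IQR ≈ 80.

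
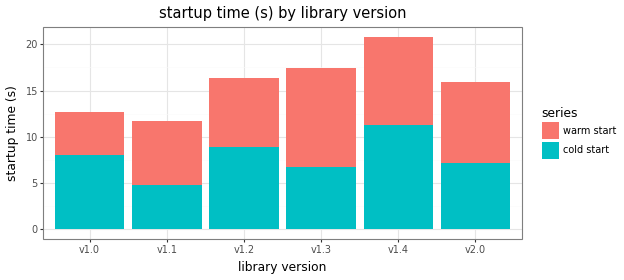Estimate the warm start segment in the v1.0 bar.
≈ 4

warm start top ≈ 12, bottom ≈ 8; segment ≈ 4.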